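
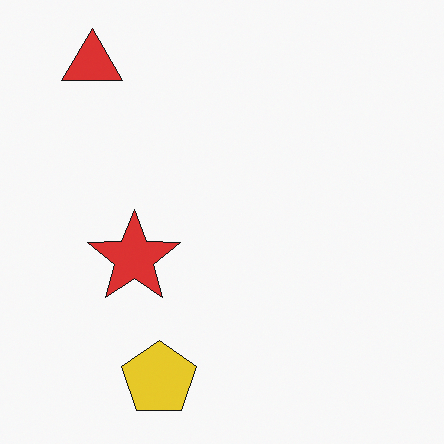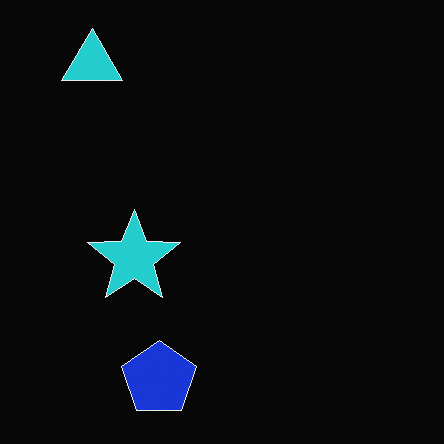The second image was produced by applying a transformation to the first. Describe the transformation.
Color-inverted (negative).

The light background has become dark and every shape's color is its complement — a photographic negative.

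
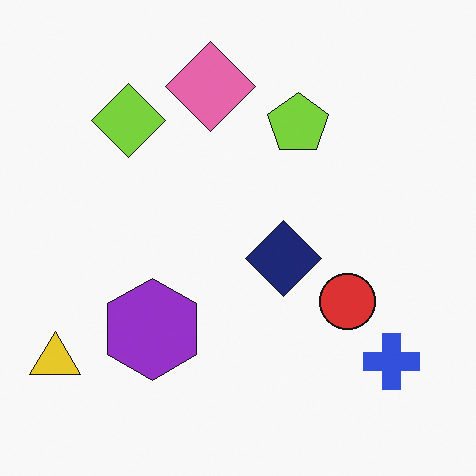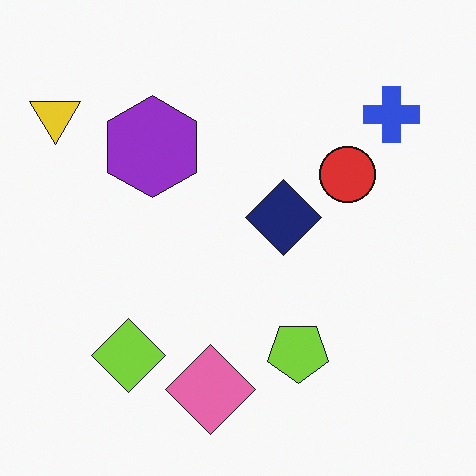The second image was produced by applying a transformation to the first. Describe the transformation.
The second image is the first flipped vertically (top ↔ bottom).

The pink diamond is in the top of the first image and the bottom of the second — shapes on opposite sides of the horizontal midline have swapped in a mirror flip.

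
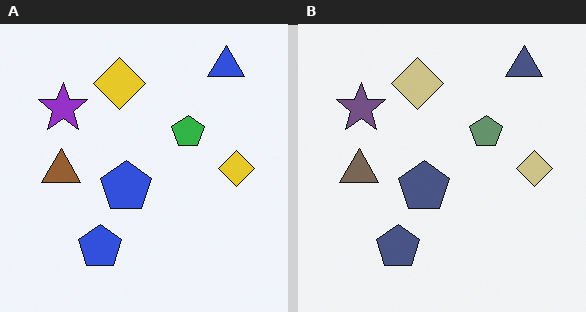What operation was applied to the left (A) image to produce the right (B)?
The right (B) image is the left (A) made much more muted (saturation change).

All colors are more muted and greyish — a global saturation change.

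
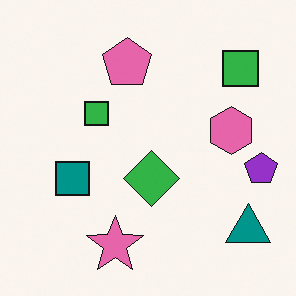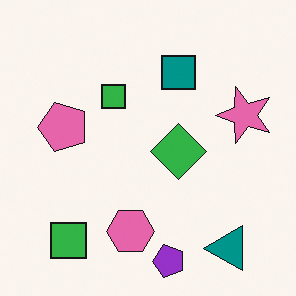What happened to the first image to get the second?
This is the original image transposed (reflected across the top-left ↔ bottom-right diagonal).

Shapes have swapped their row and column positions — what was in the top-right is now in the bottom-left — a diagonal reflection.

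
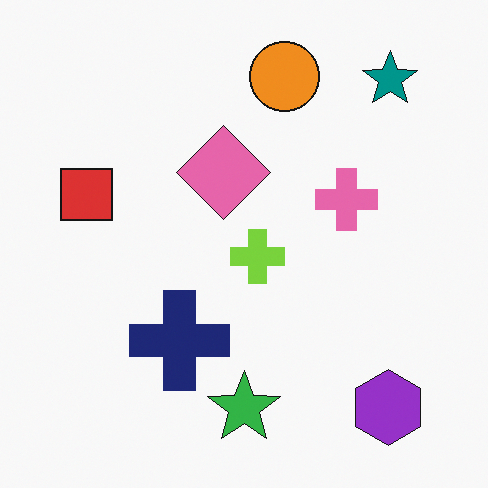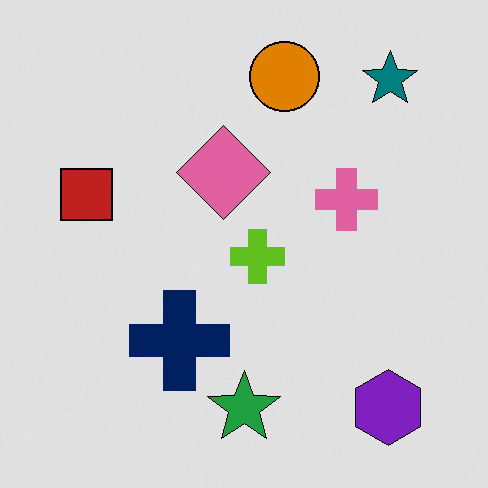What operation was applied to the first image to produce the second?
Posterized to a reduced palette.

Each flat color has snapped to a coarser quantized level — most visibly, the near-white background has dropped to a flat grey.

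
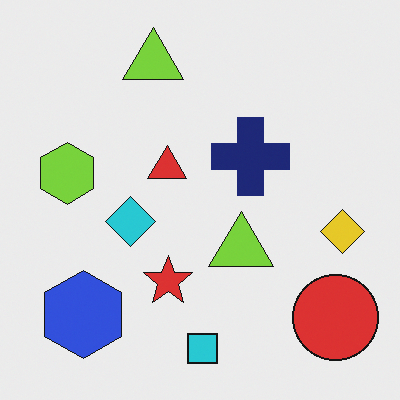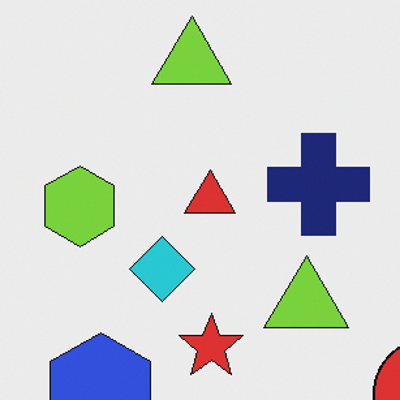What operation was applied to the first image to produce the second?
The transformation is: cropped slightly and scaled back up.

The visible shapes are larger and the field of view is narrower; shapes near the original edges may be partly or wholly outside the frame — a crop-and-rescale.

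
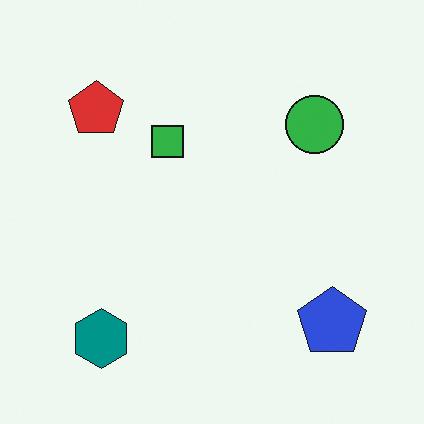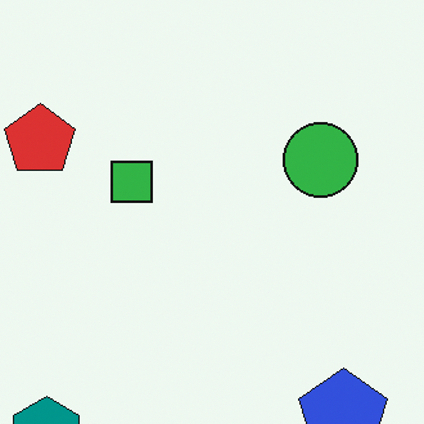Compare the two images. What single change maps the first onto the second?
This is the original image cropped slightly and scaled back up.

The visible shapes are larger and the field of view is narrower; shapes near the original edges may be partly or wholly outside the frame — a crop-and-rescale.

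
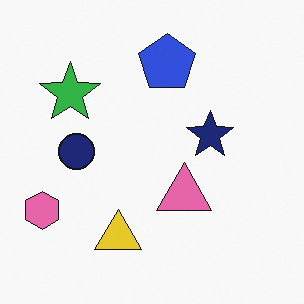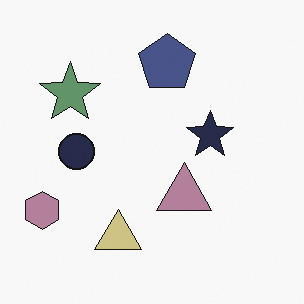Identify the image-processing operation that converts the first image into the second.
This is the original image made much more muted (saturation change).

All colors are more muted and greyish — a global saturation change.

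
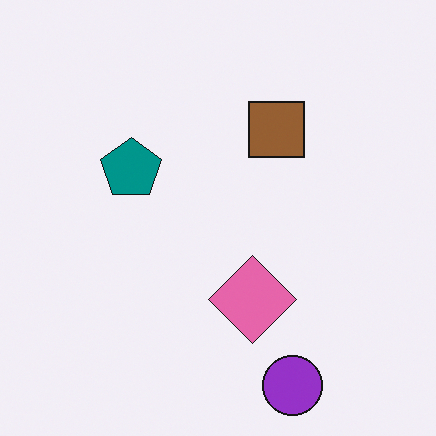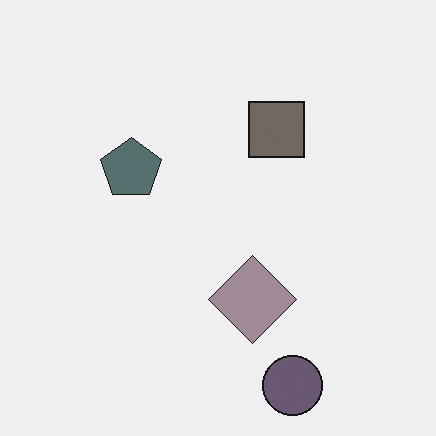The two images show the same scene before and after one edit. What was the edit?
This is the original image heavily desaturated.

All colors are more muted and greyish — a global saturation change.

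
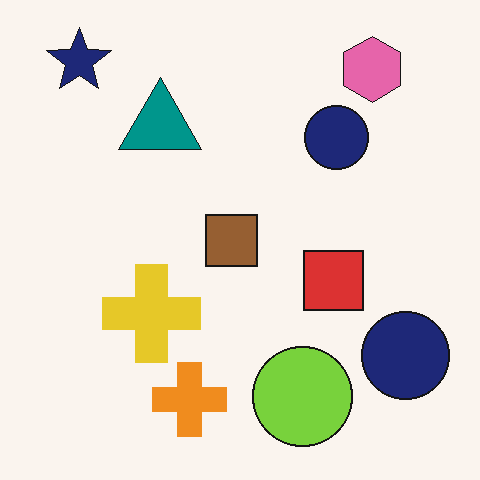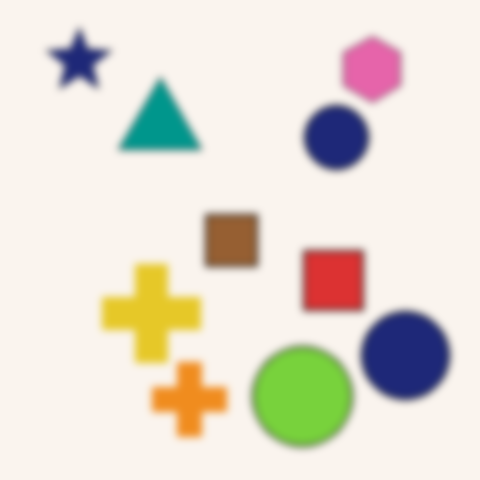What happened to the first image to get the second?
The second image is the first noticeably gaussian-blurred.

Shape edges and outlines are uniformly softened across the whole image.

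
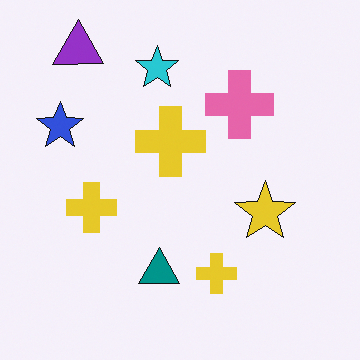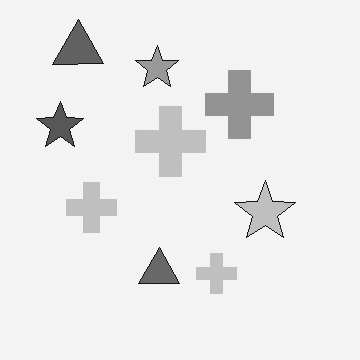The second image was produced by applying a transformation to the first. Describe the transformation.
It was converted to grayscale.

All color is removed — every shape is now a shade of grey.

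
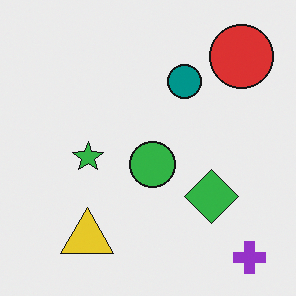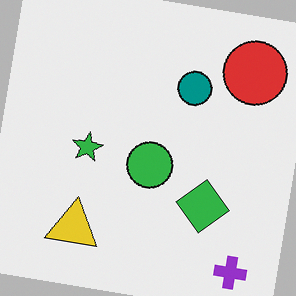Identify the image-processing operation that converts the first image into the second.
This is the original image rotated clockwise by a small amount.

Every shape is tilted by the same angle and the image corners show triangular fill wedges — a whole-image rotation by a non-right angle.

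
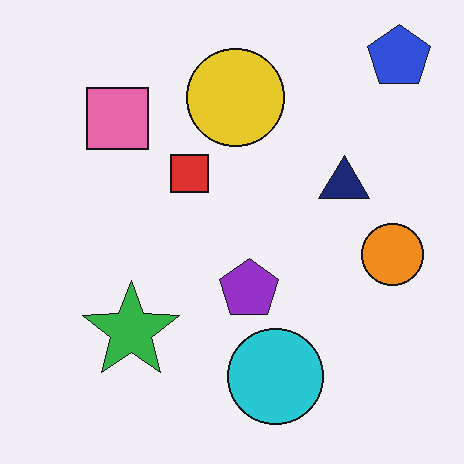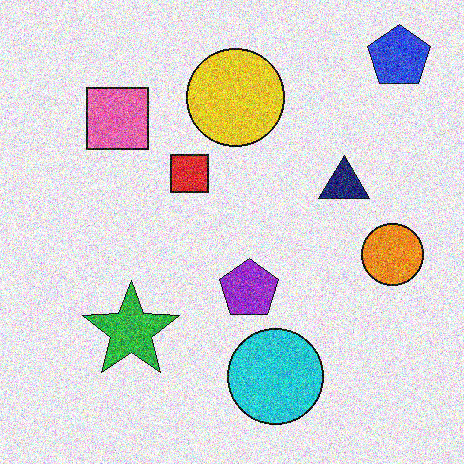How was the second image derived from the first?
The transformation is: degraded with strong gaussian noise.

Random speckle covers the whole image, including the flat background.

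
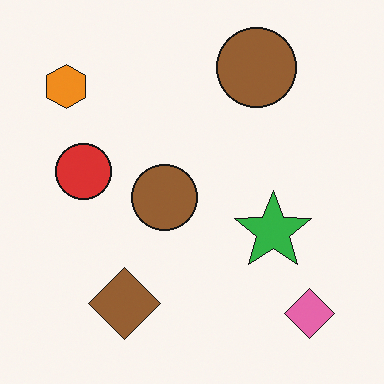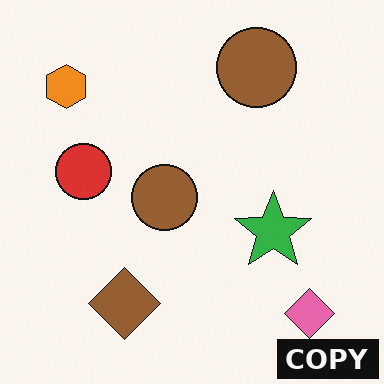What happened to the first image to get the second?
Watermarked with the text "COPY" in the lower-right corner.

A dark label reading "COPY" appears in the lower-right corner.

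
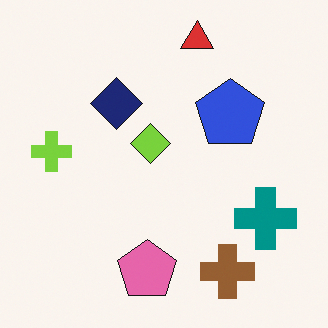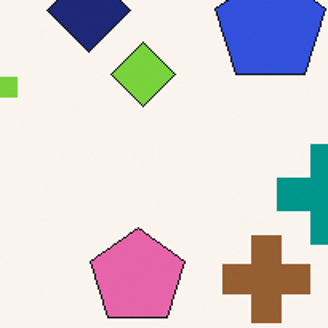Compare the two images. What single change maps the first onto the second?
This is the original image cropped to a modestly smaller region and rescaled.

The visible shapes are larger and the field of view is narrower; shapes near the original edges may be partly or wholly outside the frame — a crop-and-rescale.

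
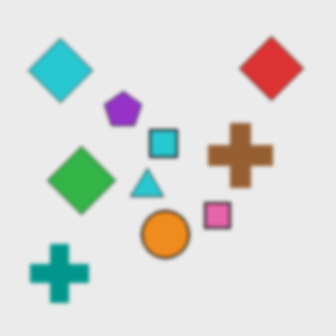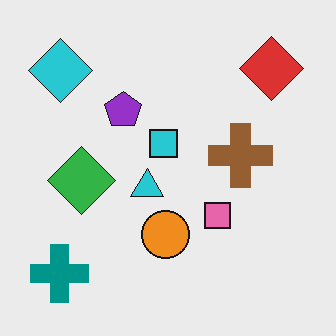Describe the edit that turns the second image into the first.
The first image is the second lightly blurred.

Shape edges and outlines are uniformly softened across the whole image.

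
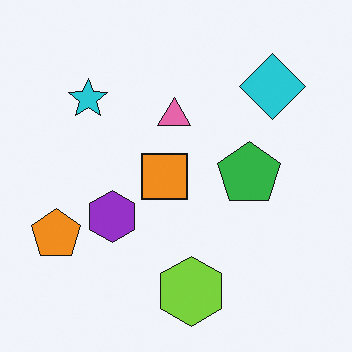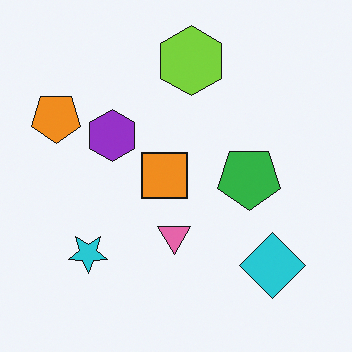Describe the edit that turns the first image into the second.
The second image is the first flipped vertically (top ↔ bottom).

The lime hexagon is in the bottom of the first image and the top of the second — shapes on opposite sides of the horizontal midline have swapped in a mirror flip.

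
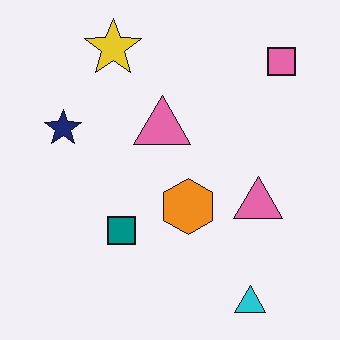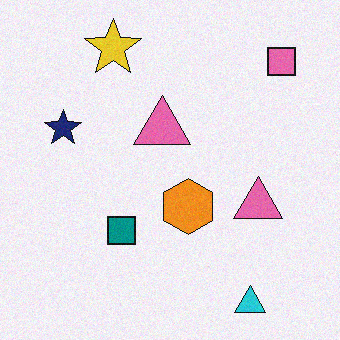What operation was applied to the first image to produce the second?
This is the original image degraded with a light layer of grain.

Random speckle covers the whole image, including the flat background.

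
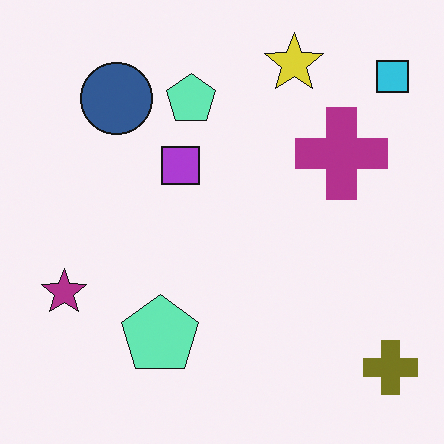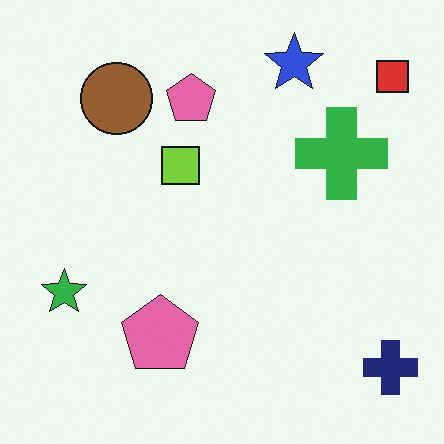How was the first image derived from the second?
Hue-shifted through roughly half the color wheel.

Every shape's color has rotated by the same amount around the hue wheel — a uniform hue shift.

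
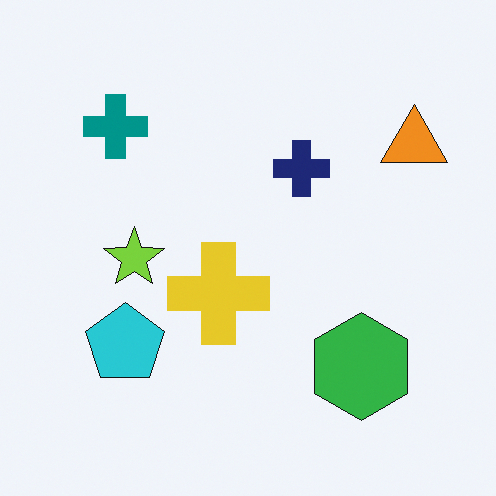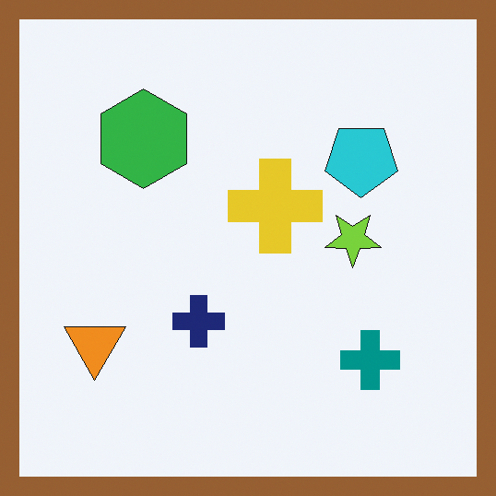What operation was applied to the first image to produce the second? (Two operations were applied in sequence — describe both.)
The transformation is: rotated 180°, then framed with a brown border.

The orange triangle sits in the top-right of the first image and the bottom-left of the second — consistent with a whole-image 180° rotation. A solid brown frame runs around the edge of the second image, with the content slightly shrunk inside it.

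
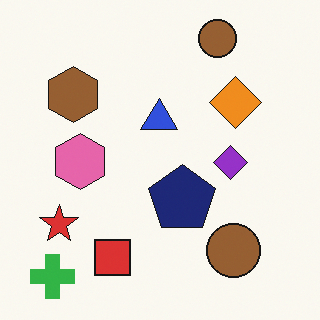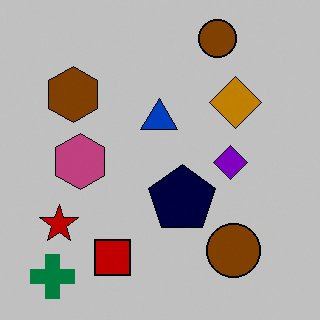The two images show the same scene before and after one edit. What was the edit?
The transformation is: heavily posterized to just a handful of flat colors.

Each flat color has snapped to a coarser quantized level — most visibly, the near-white background has dropped to a flat grey.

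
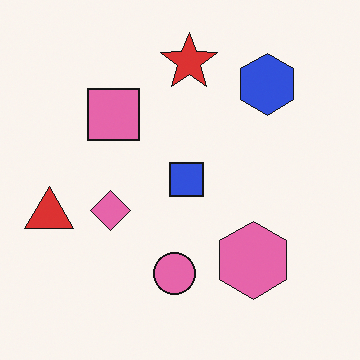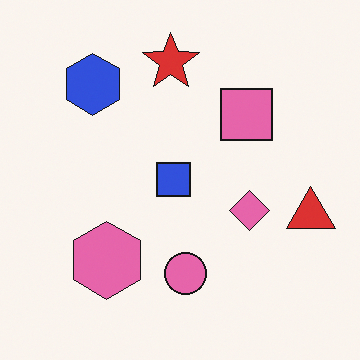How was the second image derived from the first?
It was flipped horizontally (left ↔ right).

The red triangle is in the left of the first image and the right of the second — shapes on opposite sides of the vertical midline have swapped in a mirror flip.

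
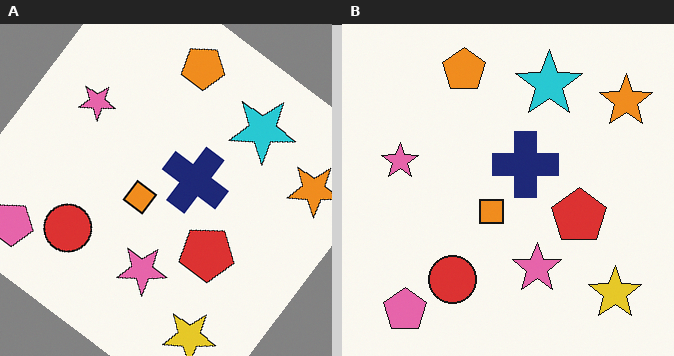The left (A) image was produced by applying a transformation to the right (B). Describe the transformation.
The image was rotated clockwise by a large amount — several tens of degrees.

Every shape is tilted by the same angle and the image corners show triangular fill wedges — a whole-image rotation by a non-right angle.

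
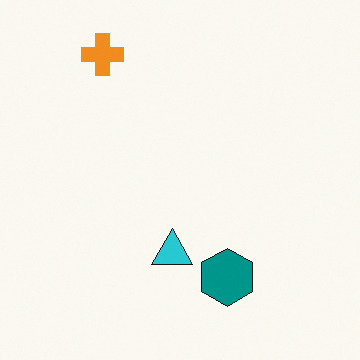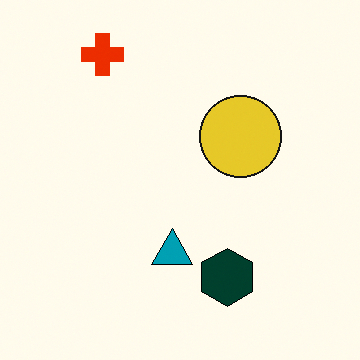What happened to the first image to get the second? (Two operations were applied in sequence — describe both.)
Given much higher contrast, then overlaid with an additional yellow circle.

Tones are pushed away from mid-grey across the whole image — a global contrast change. A yellow circle appears in the second image that is absent from the first.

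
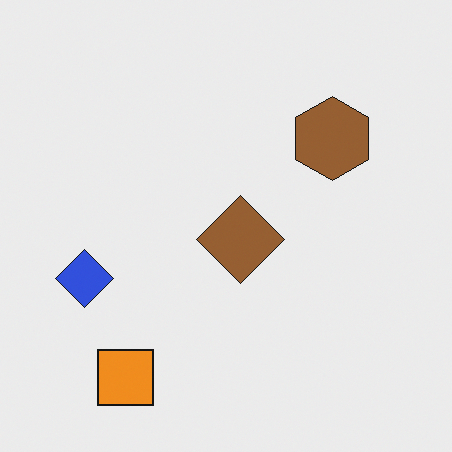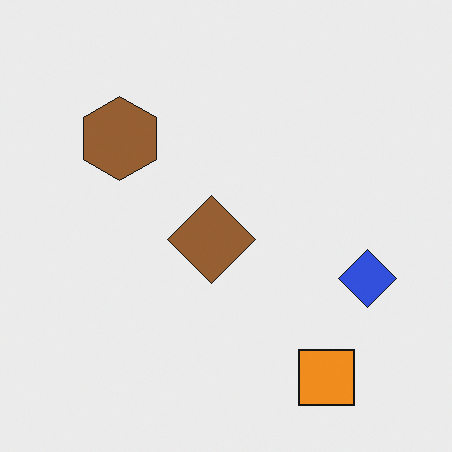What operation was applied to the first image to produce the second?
It was flipped horizontally (left ↔ right).

The blue diamond is in the left of the first image and the right of the second — shapes on opposite sides of the vertical midline have swapped in a mirror flip.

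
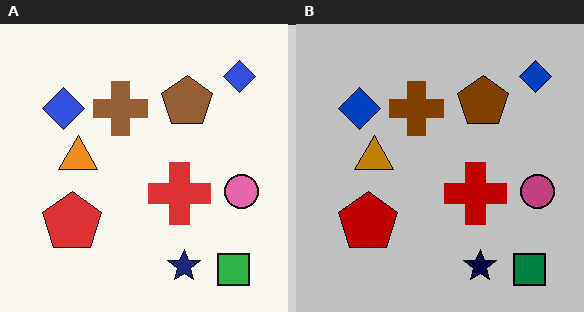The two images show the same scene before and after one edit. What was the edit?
The transformation is: aggressively posterized.

Each flat color has snapped to a coarser quantized level — most visibly, the near-white background has dropped to a flat grey.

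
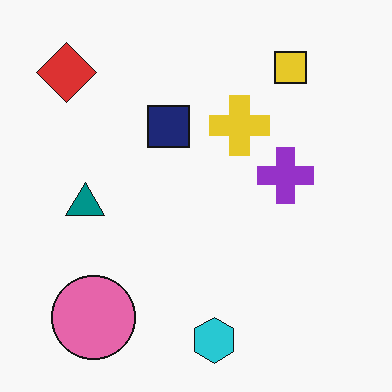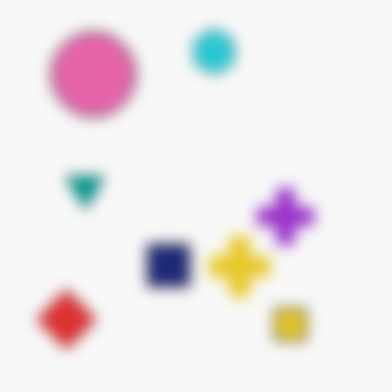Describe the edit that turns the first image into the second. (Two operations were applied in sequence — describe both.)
The image was flipped vertically (top ↔ bottom), then heavily blurred.

The cyan hexagon is in the bottom of the first image and the top of the second — shapes on opposite sides of the horizontal midline have swapped in a mirror flip. Shape edges and outlines are uniformly softened across the whole image.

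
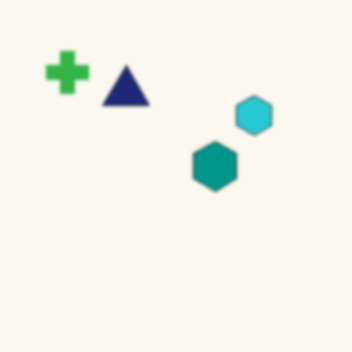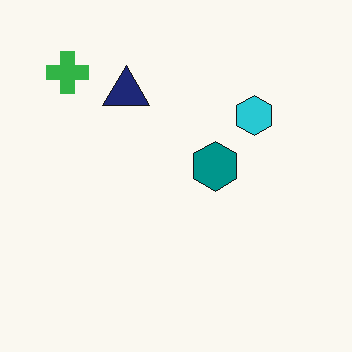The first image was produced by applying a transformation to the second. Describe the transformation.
The first image is the second slightly softened.

Shape edges and outlines are uniformly softened across the whole image.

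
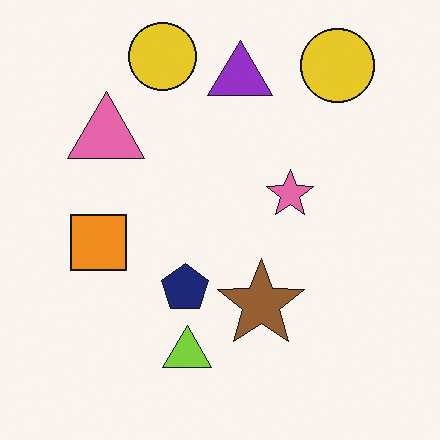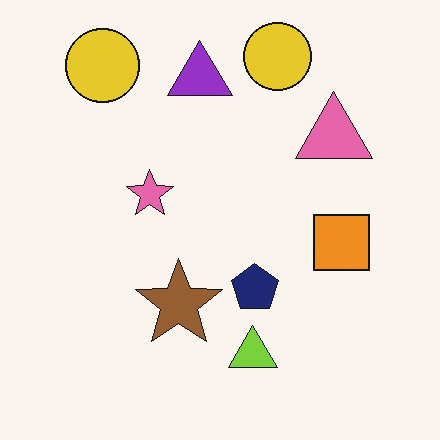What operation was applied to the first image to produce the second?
It was flipped horizontally (left ↔ right).

The orange square is in the left of the first image and the right of the second — shapes on opposite sides of the vertical midline have swapped in a mirror flip.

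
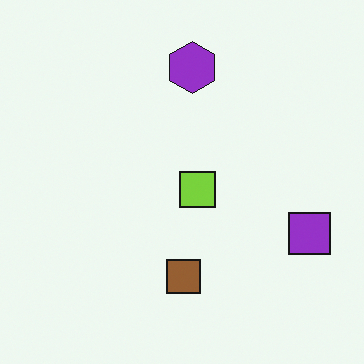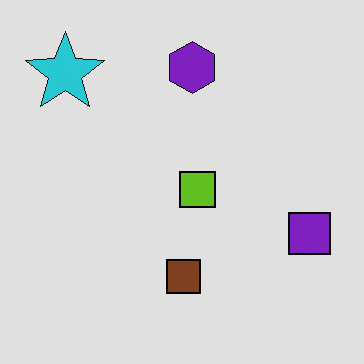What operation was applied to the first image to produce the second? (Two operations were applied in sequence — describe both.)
The second image is the first moderately posterized, then overlaid with an additional cyan star.

Each flat color has snapped to a coarser quantized level — most visibly, the near-white background has dropped to a flat grey. A cyan star appears in the second image that is absent from the first.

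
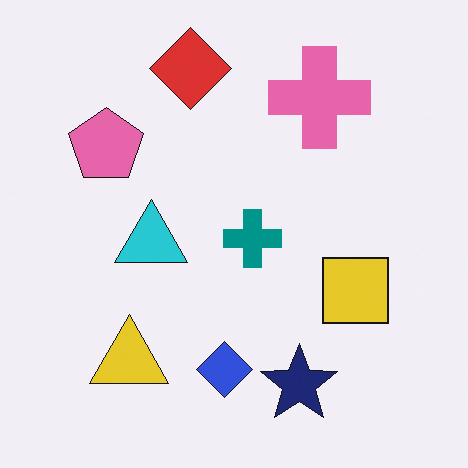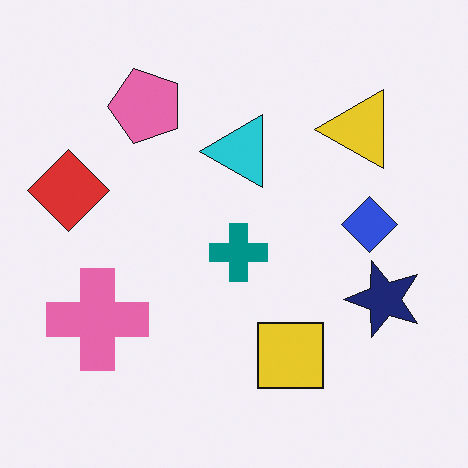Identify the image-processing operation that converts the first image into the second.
It was transposed (reflected across the top-left ↔ bottom-right diagonal).

Shapes have swapped their row and column positions — what was in the top-right is now in the bottom-left — a diagonal reflection.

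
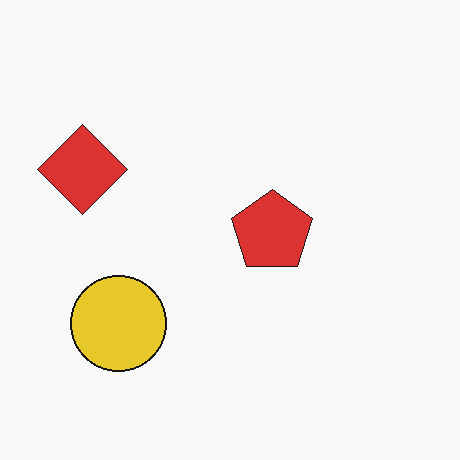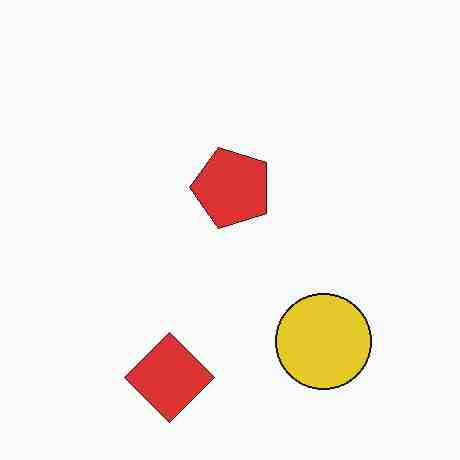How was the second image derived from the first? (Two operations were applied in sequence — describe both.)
It was rotated 90° counter-clockwise, then heavily JPEG-compressed with obvious blocking artifacts.

The red diamond sits in the left of the first image and the bottom of the second — consistent with a whole-image 90° counter-clockwise rotation. Blocky 8×8 compression artifacts appear around shape edges and the flat background shows ringing — characteristic JPEG degradation.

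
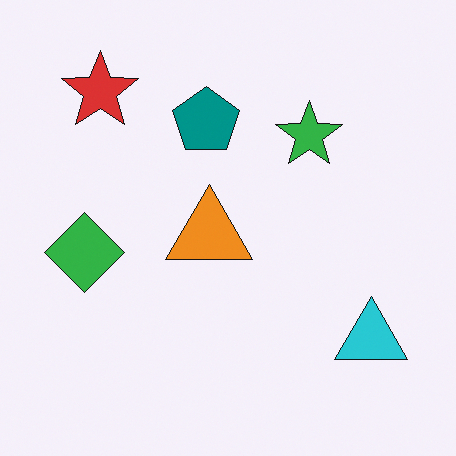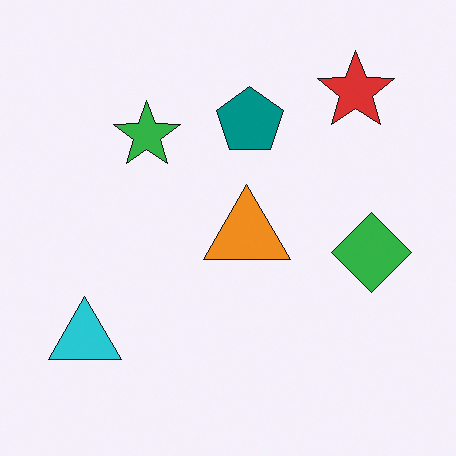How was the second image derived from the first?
The image was flipped horizontally (left ↔ right).

The green diamond is in the left of the first image and the right of the second — shapes on opposite sides of the vertical midline have swapped in a mirror flip.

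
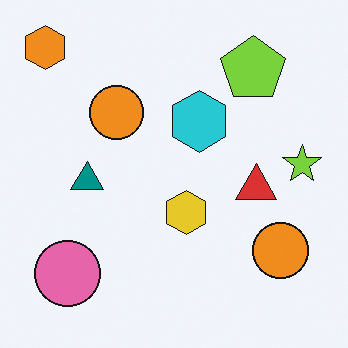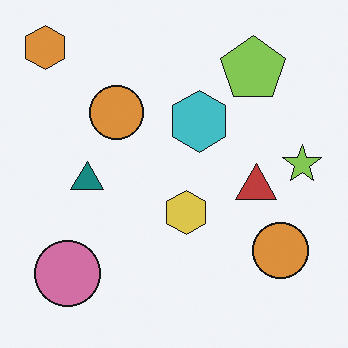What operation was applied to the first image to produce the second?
Slightly desaturated.

All colors are more muted and greyish — a global saturation change.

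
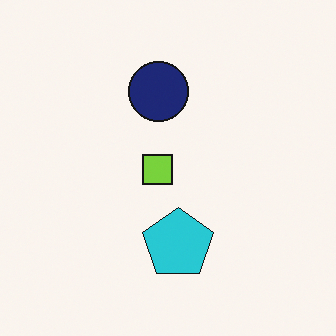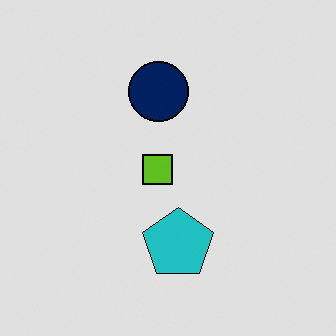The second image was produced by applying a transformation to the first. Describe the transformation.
This is the original image posterized to a reduced palette.

Each flat color has snapped to a coarser quantized level — most visibly, the near-white background has dropped to a flat grey.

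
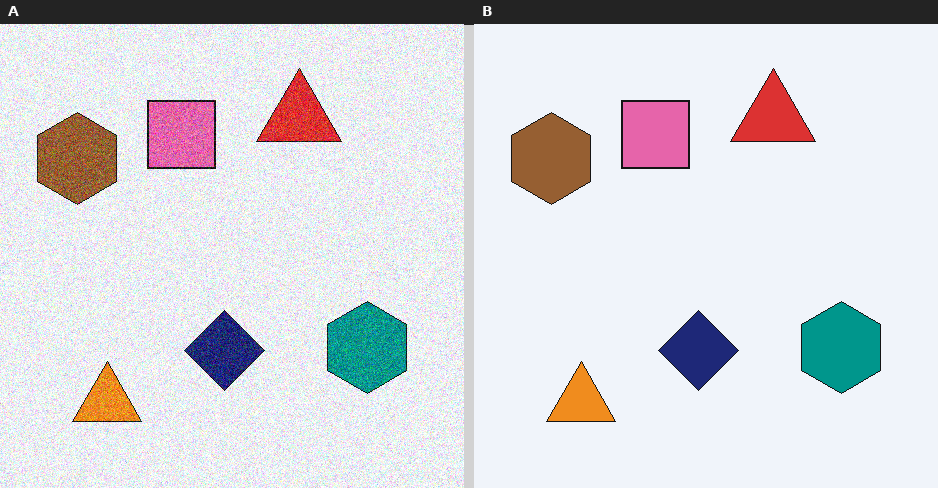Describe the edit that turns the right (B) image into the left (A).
Degraded with strong gaussian noise.

Random speckle covers the whole image, including the flat background.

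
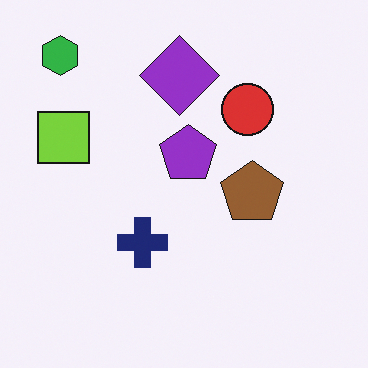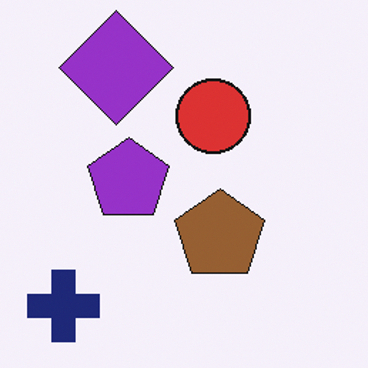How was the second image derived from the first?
Cropped to a modestly smaller region and rescaled.

The visible shapes are larger and the field of view is narrower; shapes near the original edges may be partly or wholly outside the frame — a crop-and-rescale.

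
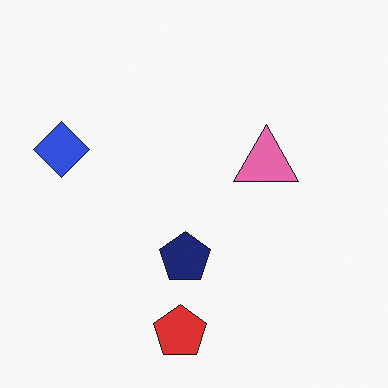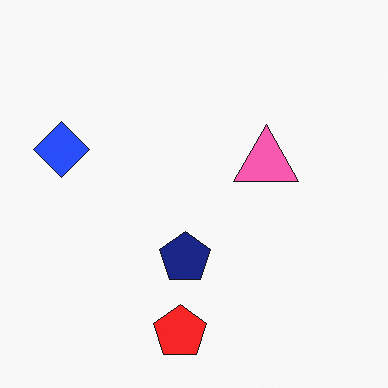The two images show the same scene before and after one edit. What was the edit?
It was slightly oversaturated.

All colors are more vivid — a global saturation change.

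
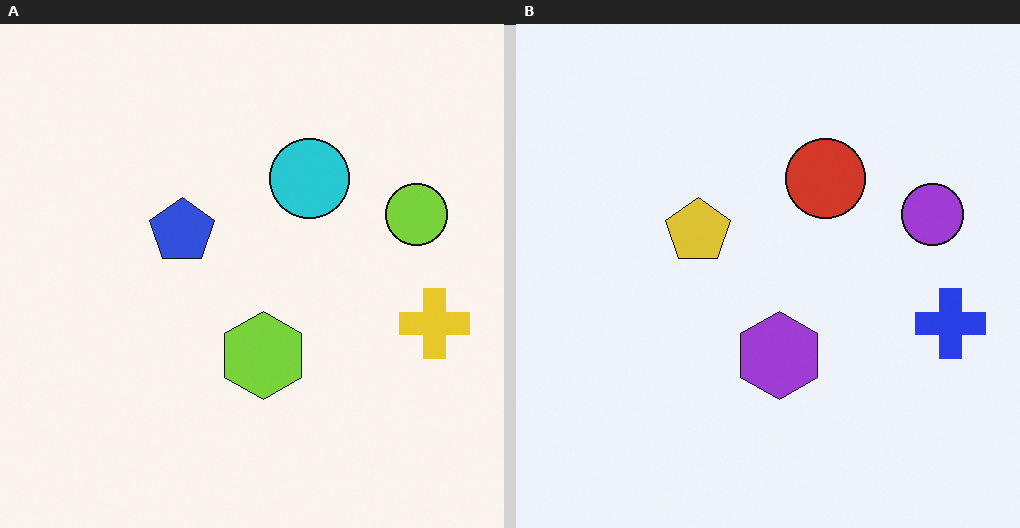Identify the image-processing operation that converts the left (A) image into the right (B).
The right (B) image is the left (A) hue-shifted through roughly half the color wheel.

Every shape's color has rotated by the same amount around the hue wheel — a uniform hue shift.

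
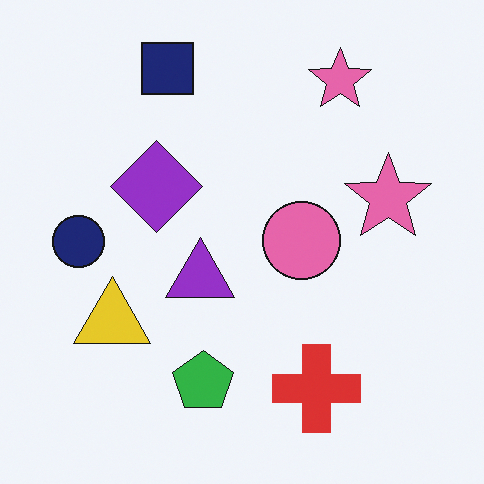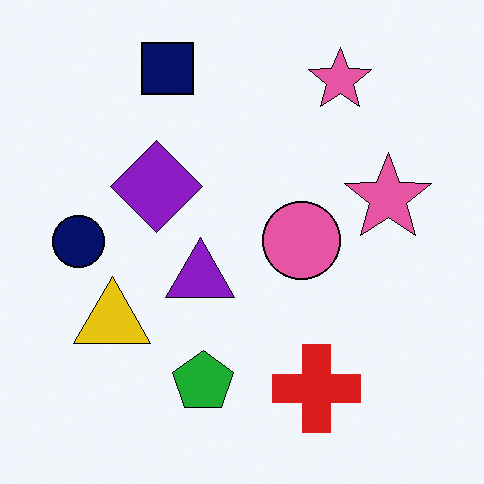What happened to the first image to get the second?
The second image is the first given slightly increased contrast.

Tones are pushed away from mid-grey across the whole image — a global contrast change.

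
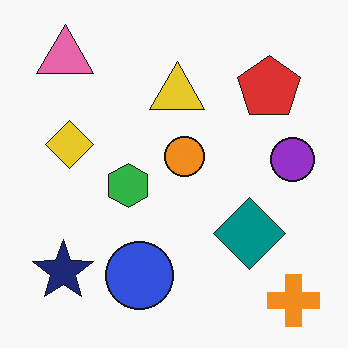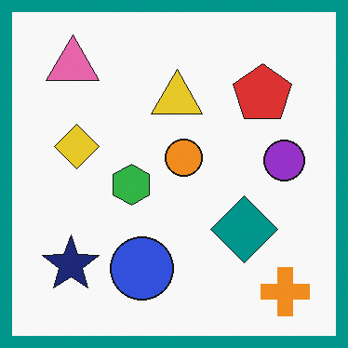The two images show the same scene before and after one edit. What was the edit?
Framed with a teal border.

A solid teal frame runs around the edge of the second image, with the content slightly shrunk inside it.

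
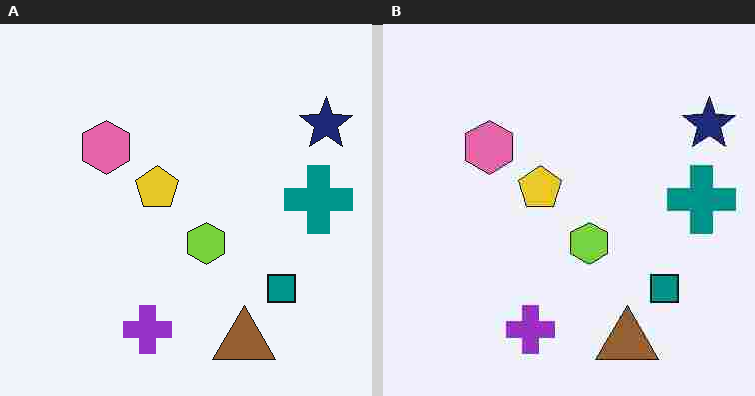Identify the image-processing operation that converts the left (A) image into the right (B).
This is the original image heavily JPEG-compressed with obvious blocking artifacts.

Blocky 8×8 compression artifacts appear around shape edges and the flat background shows ringing — characteristic JPEG degradation.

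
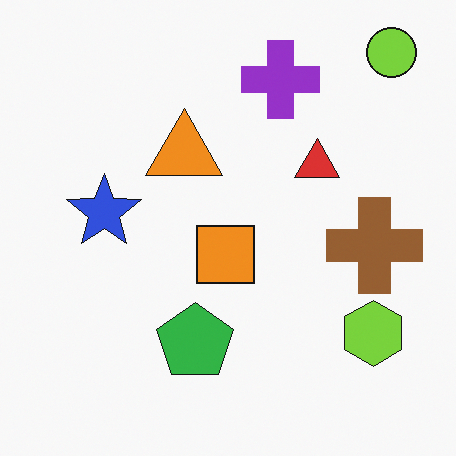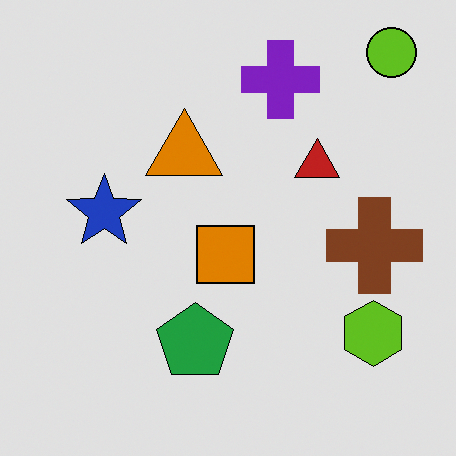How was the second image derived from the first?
This is the original image moderately posterized.

Each flat color has snapped to a coarser quantized level — most visibly, the near-white background has dropped to a flat grey.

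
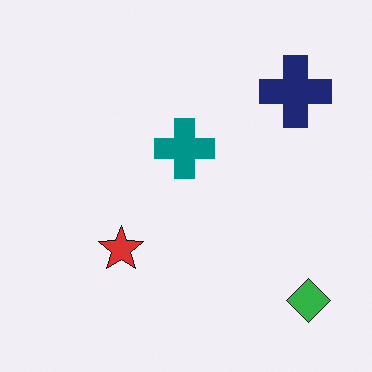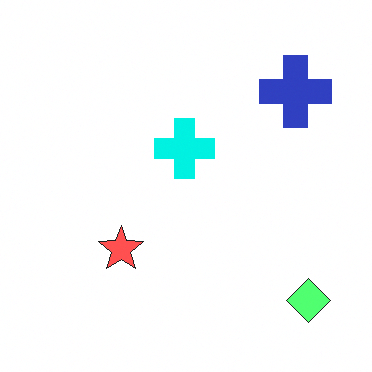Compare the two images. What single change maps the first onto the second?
The second image is the first brightened a lot.

Every pixel — background and shapes alike — is uniformly brightened.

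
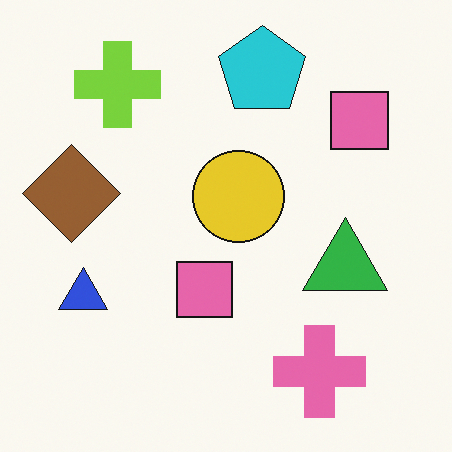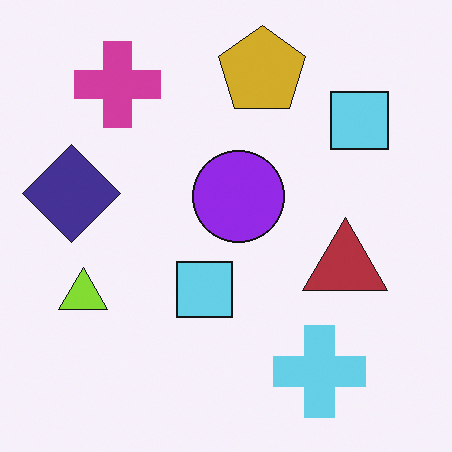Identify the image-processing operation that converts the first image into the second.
Hue-shifted through roughly half the color wheel.

Every shape's color has rotated by the same amount around the hue wheel — a uniform hue shift.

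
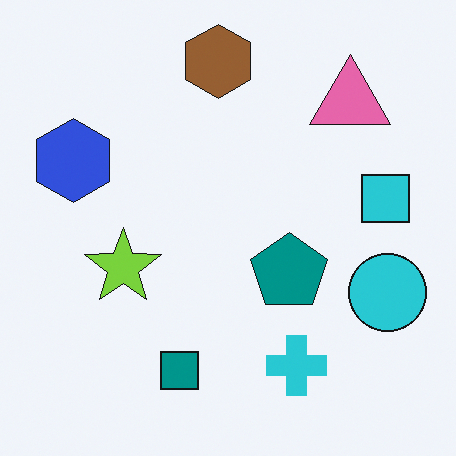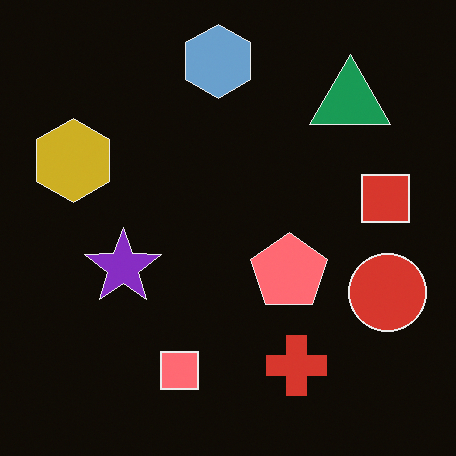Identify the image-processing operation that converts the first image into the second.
This is the original image color-inverted (negative).

The light background has become dark and every shape's color is its complement — a photographic negative.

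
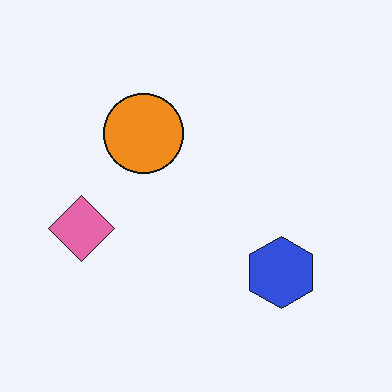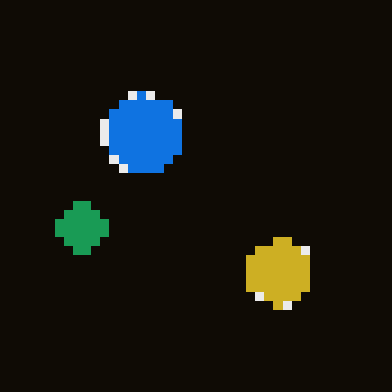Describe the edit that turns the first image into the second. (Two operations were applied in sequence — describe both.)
The second image is the first color-inverted (negative), then coarsely pixelated.

The light background has become dark and every shape's color is its complement — a photographic negative. Shapes are reduced to large square blocks; fine edges and outlines are lost — a downscale-then-upscale (mosaic) effect.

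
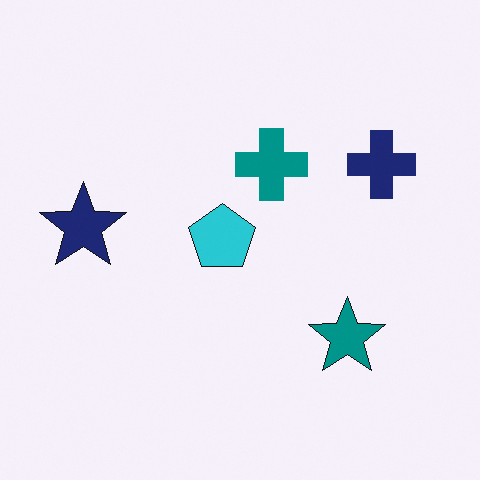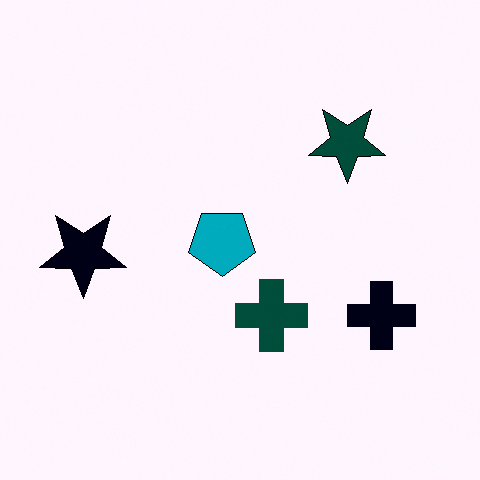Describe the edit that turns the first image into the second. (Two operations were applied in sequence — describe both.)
The transformation is: flipped vertically (top ↔ bottom), then given much higher contrast.

The teal star is in the bottom-right of the first image and the top-right of the second — shapes on opposite sides of the horizontal midline have swapped in a mirror flip. Tones are pushed away from mid-grey across the whole image — a global contrast change.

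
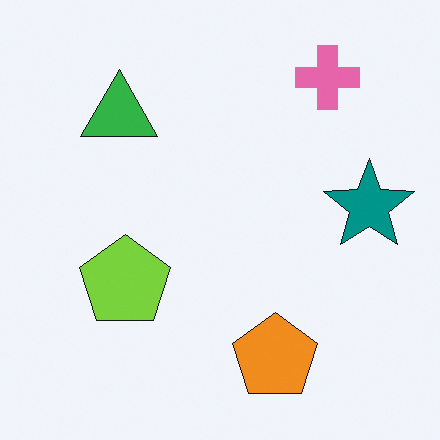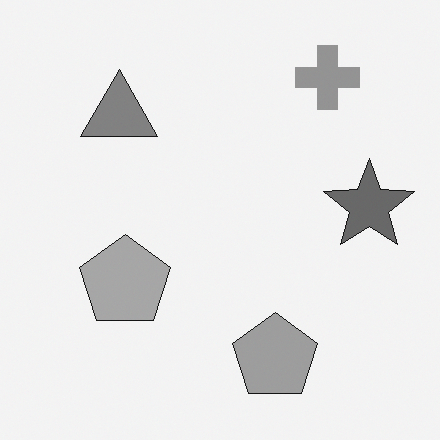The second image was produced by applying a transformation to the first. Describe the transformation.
This is the original image converted to grayscale.

All color is removed — every shape is now a shade of grey.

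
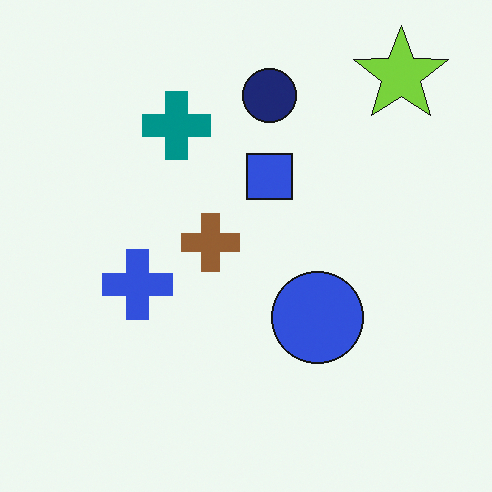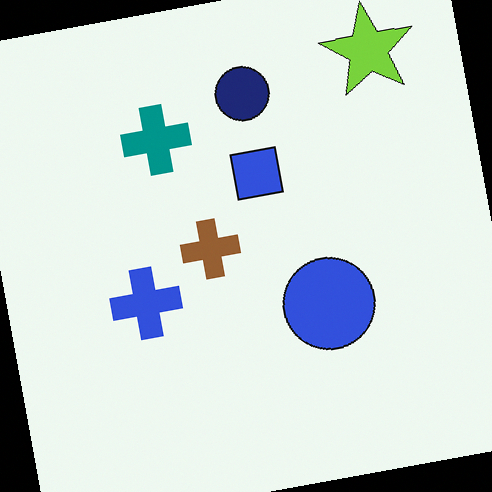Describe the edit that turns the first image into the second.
This is the original image rotated counter-clockwise by a few degrees.

Every shape is tilted by the same angle and the image corners show triangular fill wedges — a whole-image rotation by a non-right angle.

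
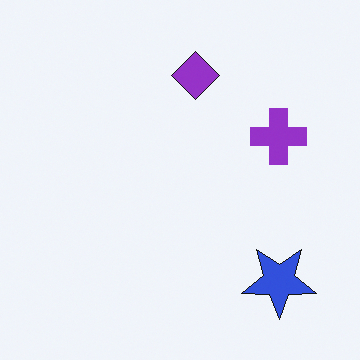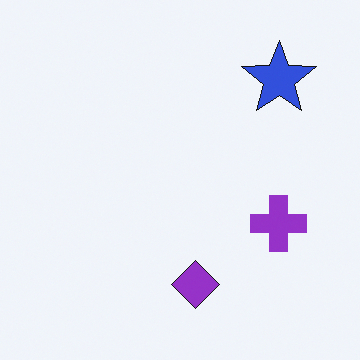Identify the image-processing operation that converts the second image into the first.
The transformation is: flipped vertically (top ↔ bottom).

The purple diamond is in the bottom of the second image and the top of the first — shapes on opposite sides of the horizontal midline have swapped in a mirror flip.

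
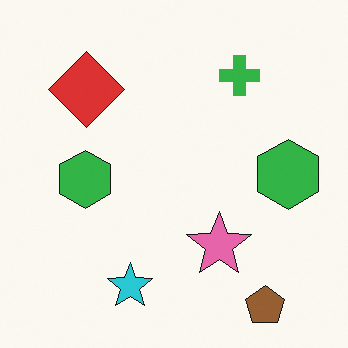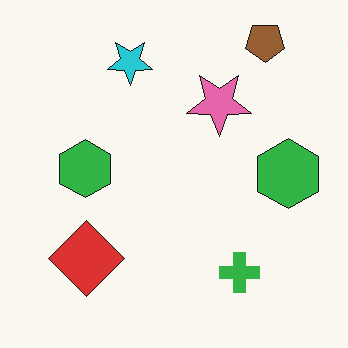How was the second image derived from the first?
The transformation is: flipped vertically (top ↔ bottom).

The brown pentagon is in the bottom-right of the first image and the top-right of the second — shapes on opposite sides of the horizontal midline have swapped in a mirror flip.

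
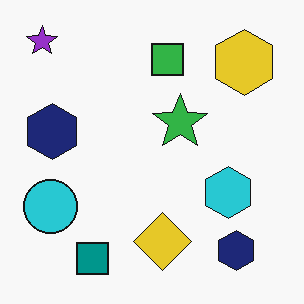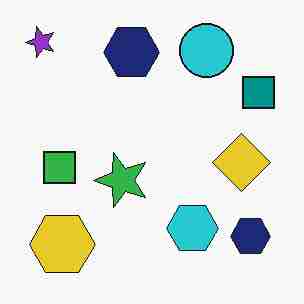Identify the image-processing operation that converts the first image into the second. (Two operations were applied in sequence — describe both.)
Degraded with heavy JPEG compression, then transposed (reflected across the top-left ↔ bottom-right diagonal).

Blocky 8×8 compression artifacts appear around shape edges and the flat background shows ringing — characteristic JPEG degradation. Shapes have swapped their row and column positions — what was in the top-right is now in the bottom-left — a diagonal reflection.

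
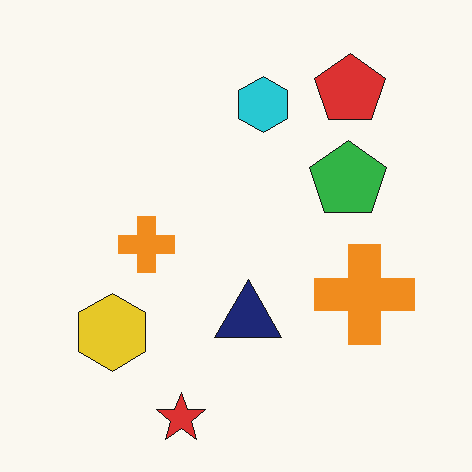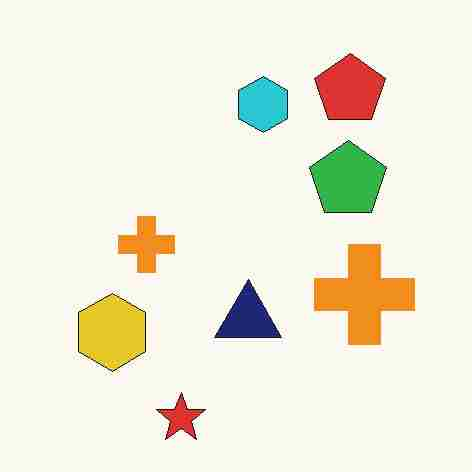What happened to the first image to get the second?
This is the original image heavily JPEG-compressed with obvious blocking artifacts.

Blocky 8×8 compression artifacts appear around shape edges and the flat background shows ringing — characteristic JPEG degradation.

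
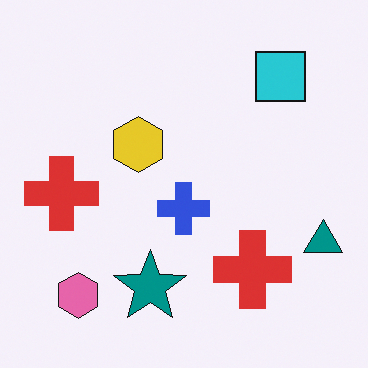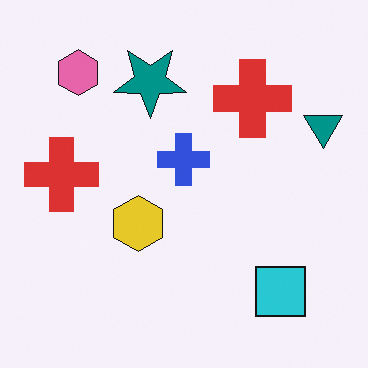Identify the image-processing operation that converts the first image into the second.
The second image is the first flipped vertically (top ↔ bottom).

The pink hexagon is in the bottom-left of the first image and the top-left of the second — shapes on opposite sides of the horizontal midline have swapped in a mirror flip.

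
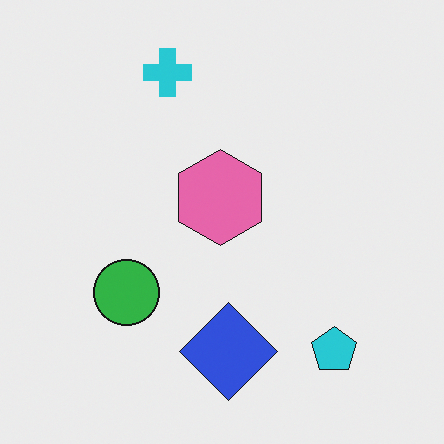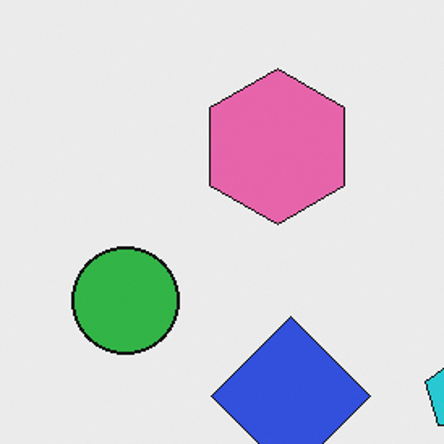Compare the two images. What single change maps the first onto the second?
The transformation is: cropped to a noticeably smaller region and rescaled.

The visible shapes are larger and the field of view is narrower; shapes near the original edges may be partly or wholly outside the frame — a crop-and-rescale.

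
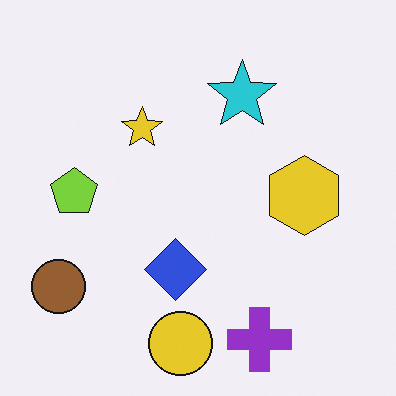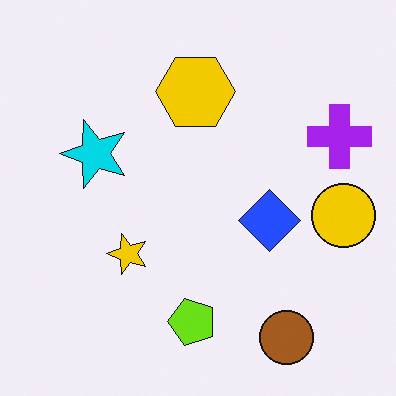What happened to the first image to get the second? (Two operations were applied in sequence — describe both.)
This is the original image slightly oversaturated, then rotated 90° counter-clockwise.

All colors are more vivid — a global saturation change. The brown circle sits in the bottom-left of the first image and the bottom-right of the second — consistent with a whole-image 90° counter-clockwise rotation.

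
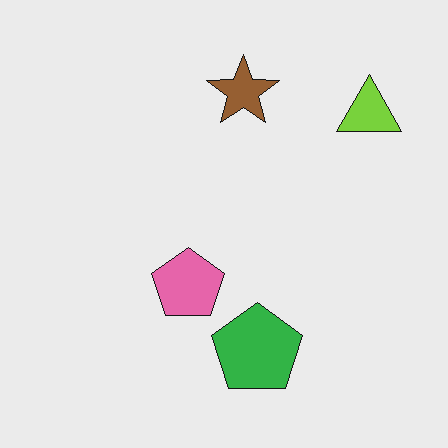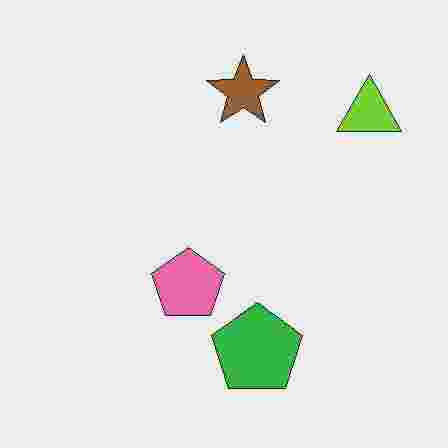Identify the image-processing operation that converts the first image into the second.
The transformation is: degraded with heavy JPEG compression.

Blocky 8×8 compression artifacts appear around shape edges and the flat background shows ringing — characteristic JPEG degradation.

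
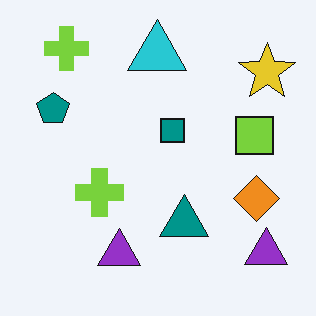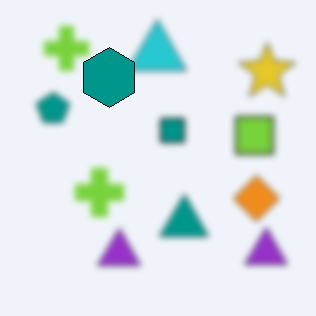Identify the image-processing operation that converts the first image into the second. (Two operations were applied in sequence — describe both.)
The second image is the first moderately blurred, then overlaid with an additional teal hexagon.

Shape edges and outlines are uniformly softened across the whole image. A teal hexagon appears in the second image that is absent from the first.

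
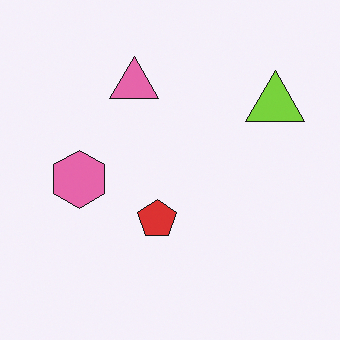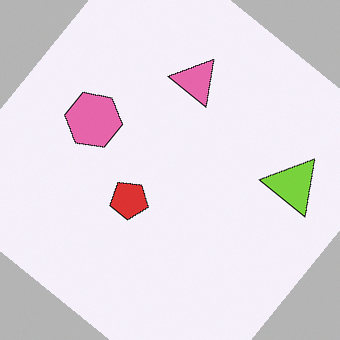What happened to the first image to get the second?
It was rotated clockwise by a large amount — several tens of degrees.

Every shape is tilted by the same angle and the image corners show triangular fill wedges — a whole-image rotation by a non-right angle.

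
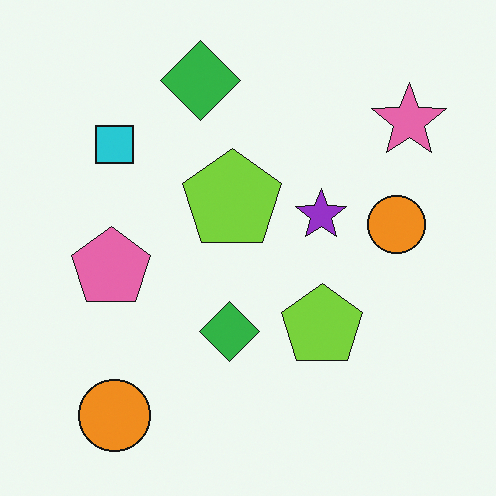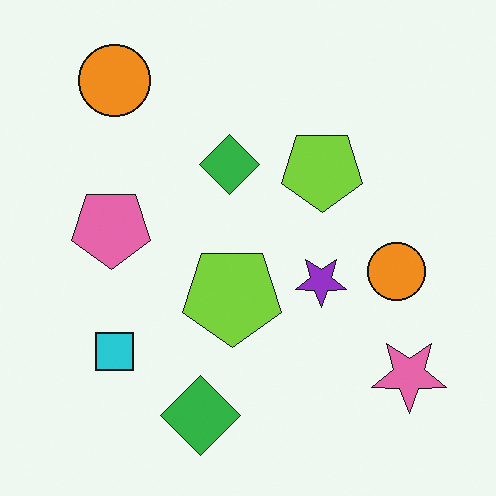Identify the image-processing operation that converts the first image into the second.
The second image is the first flipped vertically (top ↔ bottom).

The pink star is in the top-right of the first image and the bottom-right of the second — shapes on opposite sides of the horizontal midline have swapped in a mirror flip.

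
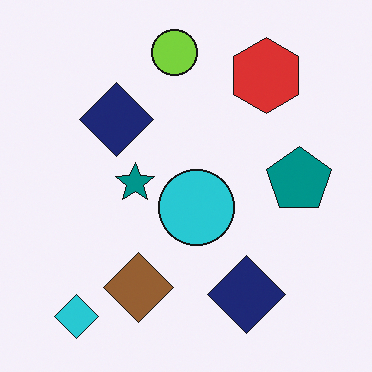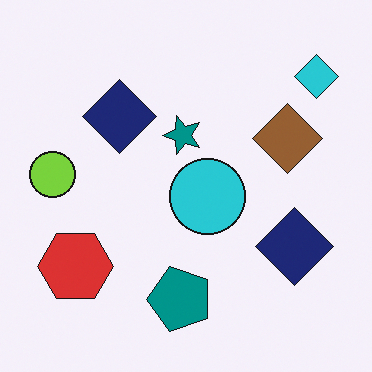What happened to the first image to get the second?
This is the original image transposed (reflected across the top-left ↔ bottom-right diagonal).

Shapes have swapped their row and column positions — what was in the top-right is now in the bottom-left — a diagonal reflection.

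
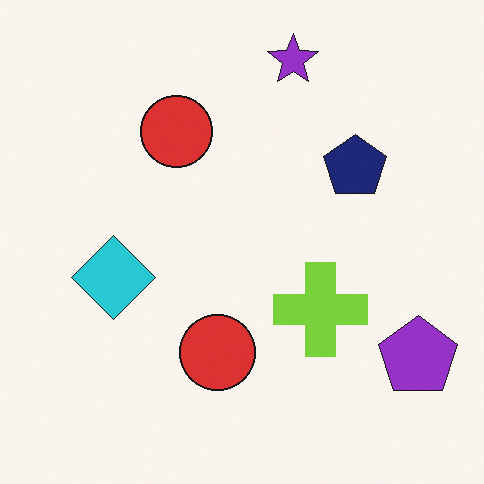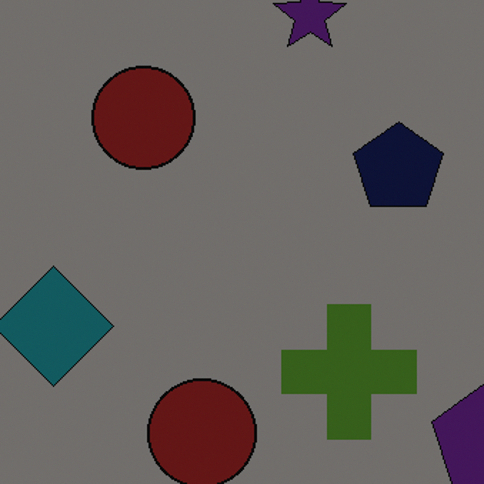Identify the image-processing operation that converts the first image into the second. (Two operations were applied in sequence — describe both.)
It was cropped to a modestly smaller region and rescaled, then darkened a lot.

The visible shapes are larger and the field of view is narrower; shapes near the original edges may be partly or wholly outside the frame — a crop-and-rescale. Every pixel — background and shapes alike — is uniformly darkened.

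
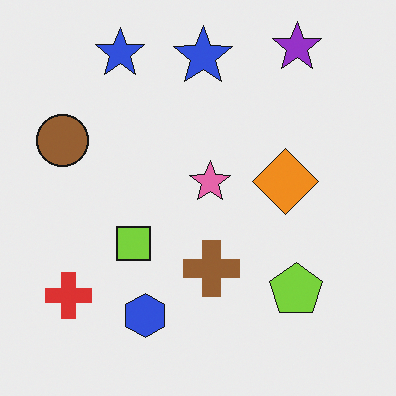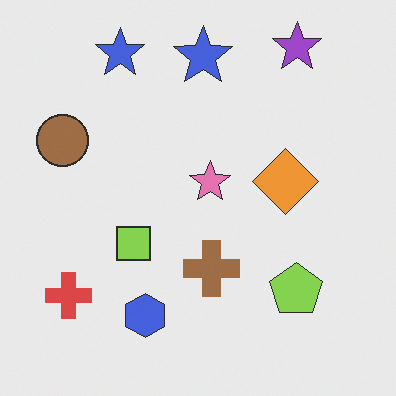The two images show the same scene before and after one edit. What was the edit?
Given slightly reduced contrast.

Tones are pushed toward mid-grey across the whole image — a global contrast change.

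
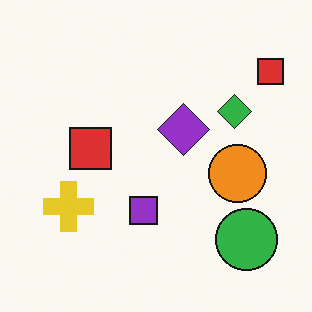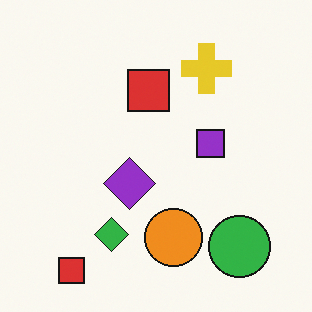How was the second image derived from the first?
Transposed (reflected across the top-left ↔ bottom-right diagonal).

Shapes have swapped their row and column positions — what was in the top-right is now in the bottom-left — a diagonal reflection.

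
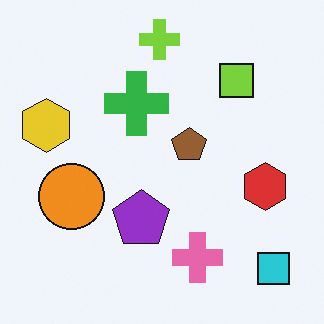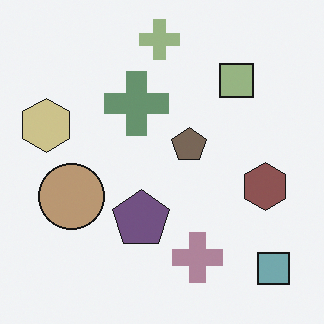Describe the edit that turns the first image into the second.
The second image is the first heavily desaturated.

All colors are more muted and greyish — a global saturation change.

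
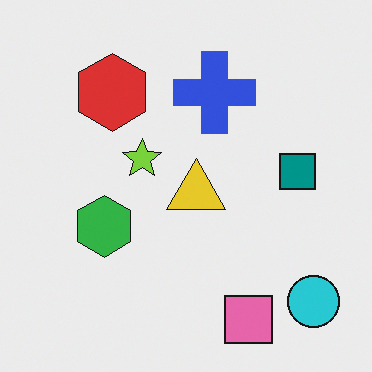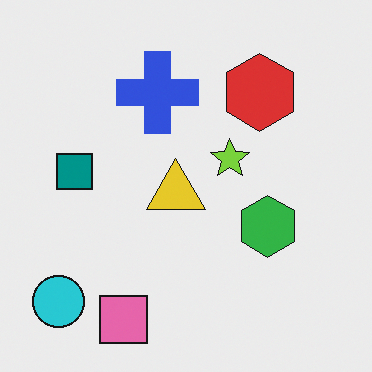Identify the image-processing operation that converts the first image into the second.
The second image is the first flipped horizontally (left ↔ right).

The cyan circle is in the bottom-right of the first image and the bottom-left of the second — shapes on opposite sides of the vertical midline have swapped in a mirror flip.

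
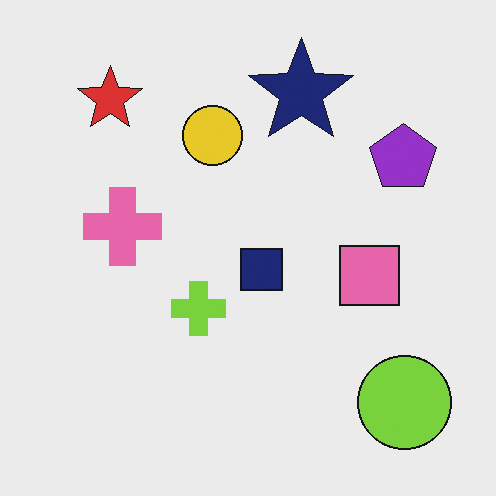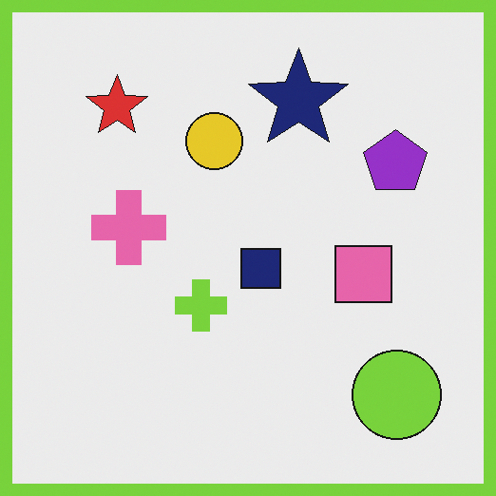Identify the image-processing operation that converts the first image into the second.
The image was framed with a lime border.

A solid lime frame runs around the edge of the second image, with the content slightly shrunk inside it.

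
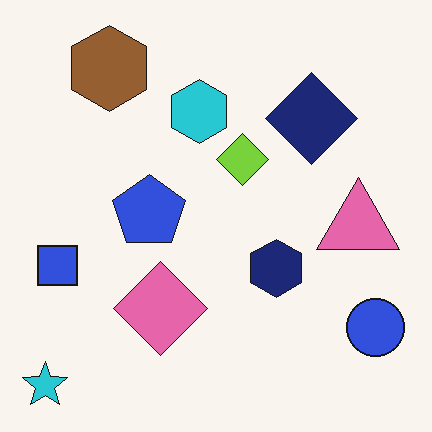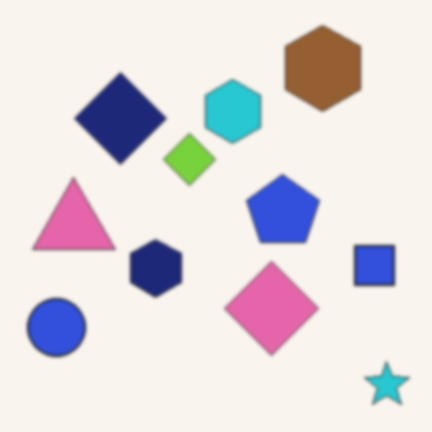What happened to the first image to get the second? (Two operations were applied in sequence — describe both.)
Flipped horizontally (left ↔ right), then lightly blurred.

The cyan star is in the bottom-left of the first image and the bottom-right of the second — shapes on opposite sides of the vertical midline have swapped in a mirror flip. Shape edges and outlines are uniformly softened across the whole image.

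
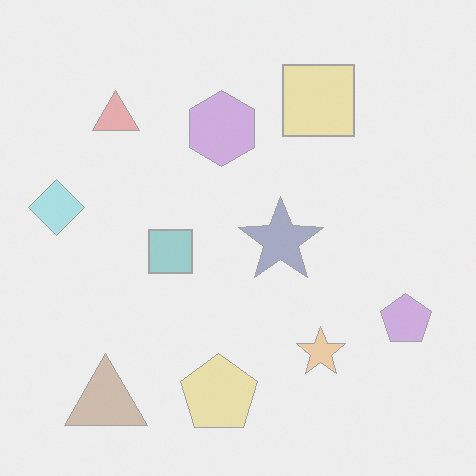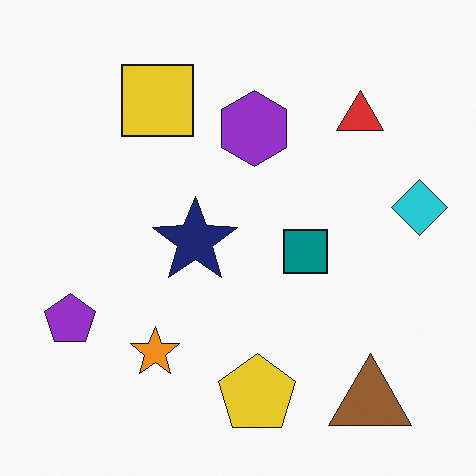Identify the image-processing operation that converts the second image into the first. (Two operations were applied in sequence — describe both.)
Flipped horizontally (left ↔ right), then washed out (contrast reduced).

The cyan diamond is in the right of the second image and the left of the first — shapes on opposite sides of the vertical midline have swapped in a mirror flip. Tones are pushed toward mid-grey across the whole image — a global contrast change.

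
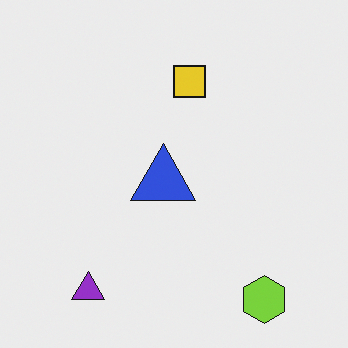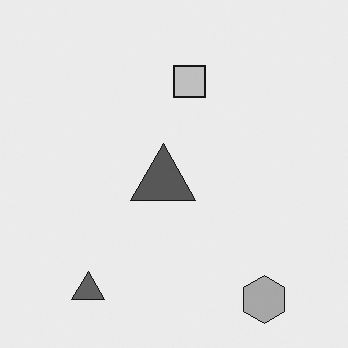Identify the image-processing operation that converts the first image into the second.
The image was converted to grayscale.

All color is removed — every shape is now a shade of grey.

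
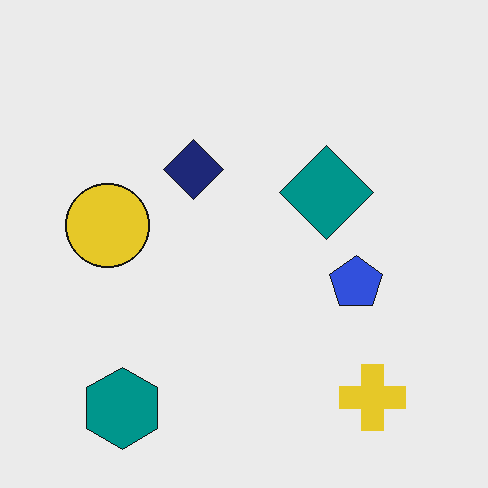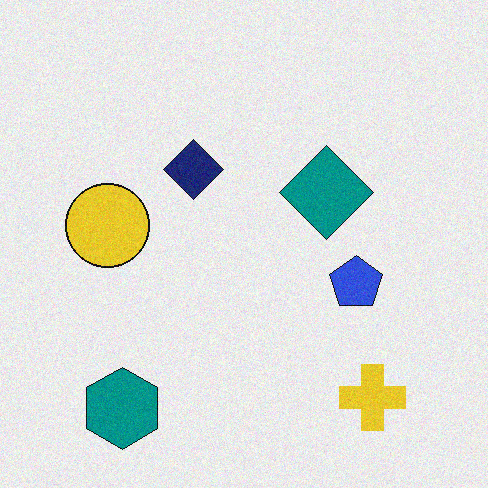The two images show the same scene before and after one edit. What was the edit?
The image was degraded with a light layer of grain.

Random speckle covers the whole image, including the flat background.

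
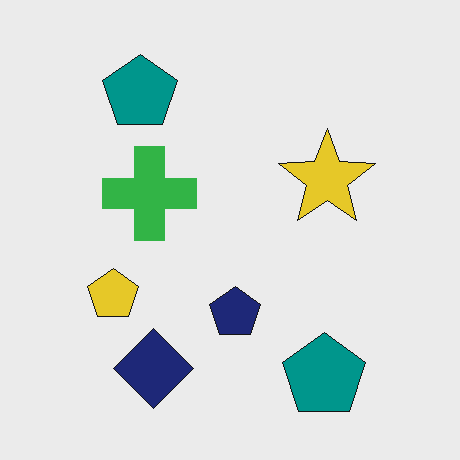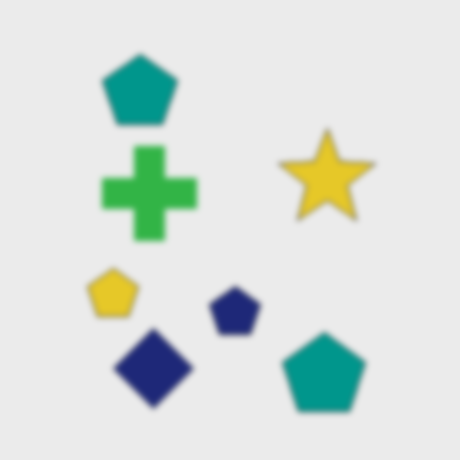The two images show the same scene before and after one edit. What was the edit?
The image was noticeably gaussian-blurred.

Shape edges and outlines are uniformly softened across the whole image.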